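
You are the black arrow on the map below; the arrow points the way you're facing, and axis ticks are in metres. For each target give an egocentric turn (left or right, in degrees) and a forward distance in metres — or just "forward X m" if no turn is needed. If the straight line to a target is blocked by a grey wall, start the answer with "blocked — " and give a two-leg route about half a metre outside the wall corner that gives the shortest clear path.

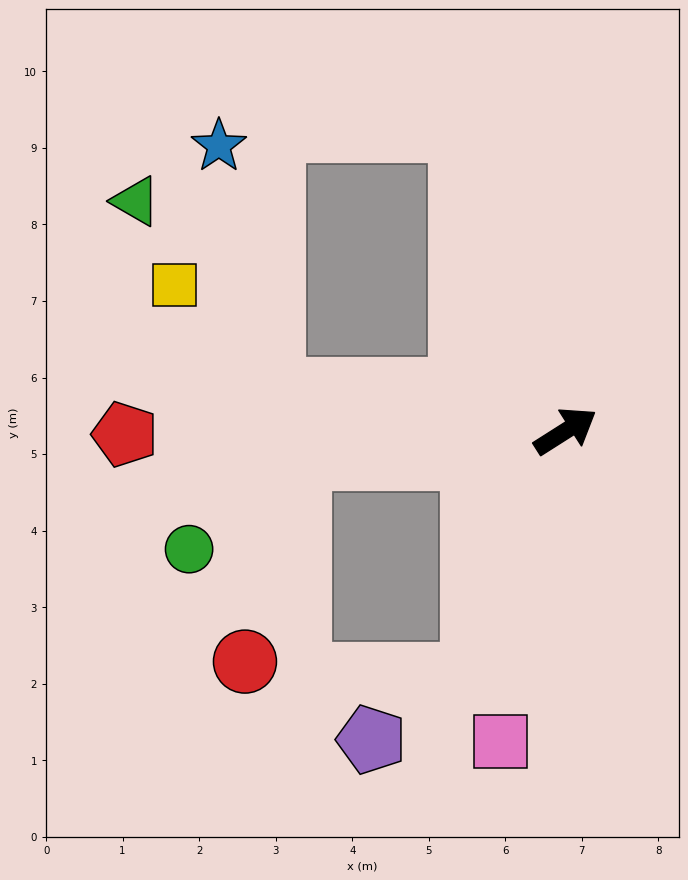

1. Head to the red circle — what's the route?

blocked — turn left 153°, forward 3.5 m, then turn left 70°, forward 2.8 m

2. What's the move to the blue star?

blocked — turn left 140°, forward 3.9 m, then turn right 70°, forward 3.3 m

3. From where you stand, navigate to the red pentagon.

turn left 148°, forward 5.8 m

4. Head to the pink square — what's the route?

turn right 134°, forward 4.1 m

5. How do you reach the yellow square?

blocked — turn left 140°, forward 3.9 m, then turn right 40°, forward 1.9 m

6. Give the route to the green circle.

blocked — turn left 153°, forward 3.5 m, then turn left 35°, forward 1.9 m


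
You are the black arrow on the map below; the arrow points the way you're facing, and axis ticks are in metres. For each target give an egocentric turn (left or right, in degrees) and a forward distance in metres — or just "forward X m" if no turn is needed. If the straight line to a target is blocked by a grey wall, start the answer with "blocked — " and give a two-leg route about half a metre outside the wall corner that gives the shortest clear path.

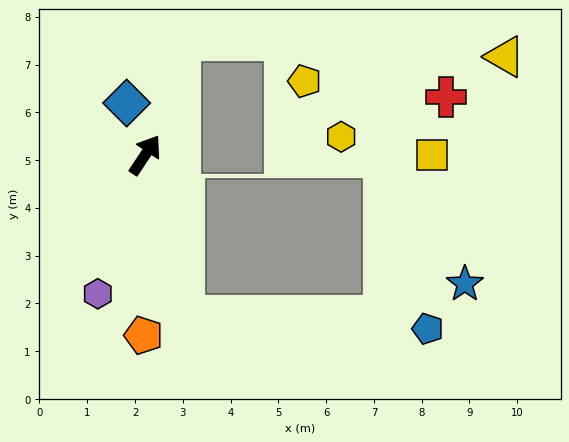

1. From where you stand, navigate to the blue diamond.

turn left 53°, forward 1.2 m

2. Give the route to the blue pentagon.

blocked — turn right 132°, forward 3.5 m, then turn left 72°, forward 5.1 m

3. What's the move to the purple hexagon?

turn right 165°, forward 3.1 m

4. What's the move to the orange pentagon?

turn right 147°, forward 3.8 m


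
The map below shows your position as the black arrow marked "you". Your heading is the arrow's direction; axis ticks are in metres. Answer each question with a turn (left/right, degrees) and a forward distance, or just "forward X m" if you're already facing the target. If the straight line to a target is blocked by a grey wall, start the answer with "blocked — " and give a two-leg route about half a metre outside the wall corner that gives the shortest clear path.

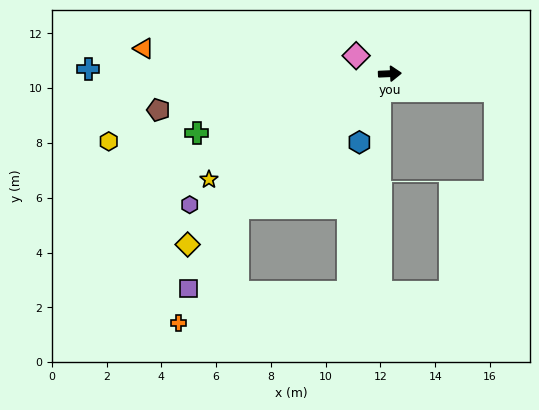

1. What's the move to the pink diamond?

turn left 149°, forward 1.4 m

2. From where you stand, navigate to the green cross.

turn right 165°, forward 7.4 m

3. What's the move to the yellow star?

turn right 152°, forward 7.7 m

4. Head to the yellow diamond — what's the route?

turn right 142°, forward 9.7 m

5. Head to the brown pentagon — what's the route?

turn right 174°, forward 8.6 m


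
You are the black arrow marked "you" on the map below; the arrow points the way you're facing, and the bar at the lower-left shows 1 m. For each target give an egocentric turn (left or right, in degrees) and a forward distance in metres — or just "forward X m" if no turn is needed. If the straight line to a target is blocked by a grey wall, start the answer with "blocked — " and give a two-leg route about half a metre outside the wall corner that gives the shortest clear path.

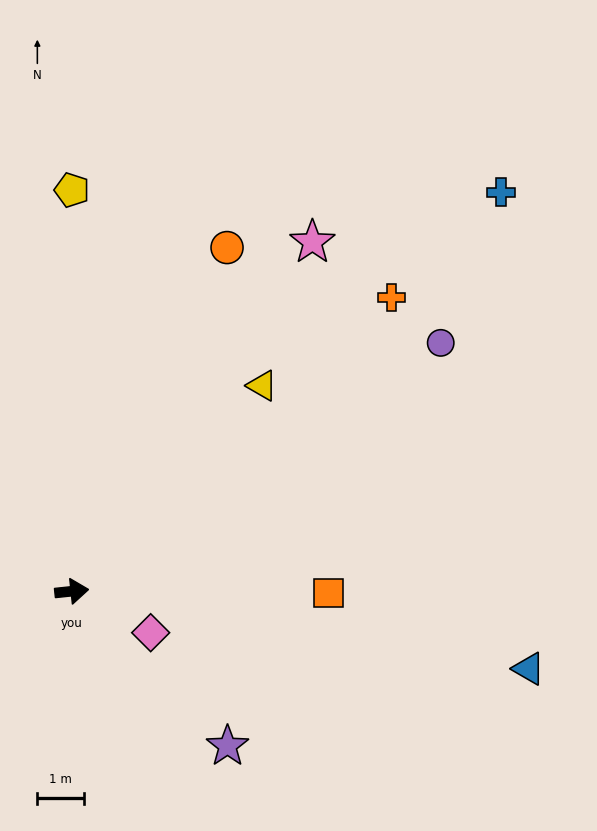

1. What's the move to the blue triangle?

turn right 16°, forward 10.0 m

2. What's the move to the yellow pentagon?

turn left 84°, forward 8.6 m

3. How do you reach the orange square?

turn right 6°, forward 5.5 m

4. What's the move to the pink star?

turn left 49°, forward 9.1 m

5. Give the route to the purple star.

turn right 51°, forward 4.7 m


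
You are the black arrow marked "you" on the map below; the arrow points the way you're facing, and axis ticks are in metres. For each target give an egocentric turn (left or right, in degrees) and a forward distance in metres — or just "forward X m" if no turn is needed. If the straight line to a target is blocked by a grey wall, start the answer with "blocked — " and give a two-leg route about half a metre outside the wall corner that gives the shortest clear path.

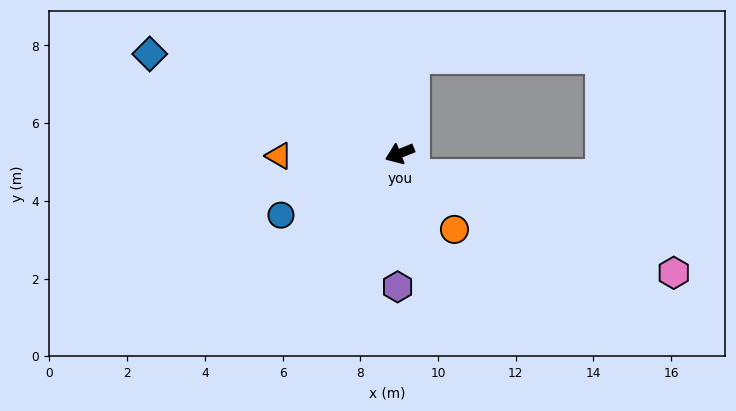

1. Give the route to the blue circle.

turn left 6°, forward 3.4 m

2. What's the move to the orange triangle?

turn right 21°, forward 3.1 m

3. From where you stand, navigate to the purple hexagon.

turn left 67°, forward 3.4 m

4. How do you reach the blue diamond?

turn right 44°, forward 6.9 m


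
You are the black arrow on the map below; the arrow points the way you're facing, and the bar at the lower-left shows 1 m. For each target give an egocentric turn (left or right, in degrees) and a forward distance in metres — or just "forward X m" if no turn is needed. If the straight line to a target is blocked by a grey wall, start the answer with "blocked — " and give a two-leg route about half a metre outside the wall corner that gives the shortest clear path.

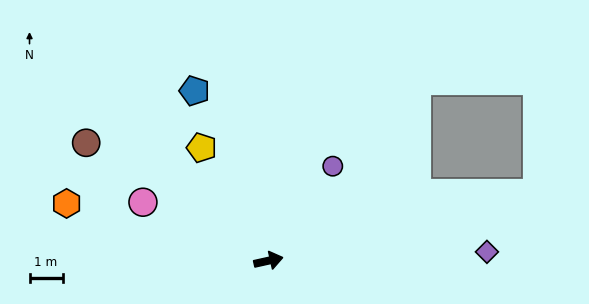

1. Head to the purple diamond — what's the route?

turn right 10°, forward 6.6 m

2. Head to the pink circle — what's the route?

turn left 142°, forward 4.2 m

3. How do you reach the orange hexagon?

turn left 152°, forward 6.3 m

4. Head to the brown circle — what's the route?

turn left 135°, forward 6.5 m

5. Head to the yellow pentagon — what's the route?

turn left 108°, forward 4.0 m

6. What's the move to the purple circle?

turn left 43°, forward 3.4 m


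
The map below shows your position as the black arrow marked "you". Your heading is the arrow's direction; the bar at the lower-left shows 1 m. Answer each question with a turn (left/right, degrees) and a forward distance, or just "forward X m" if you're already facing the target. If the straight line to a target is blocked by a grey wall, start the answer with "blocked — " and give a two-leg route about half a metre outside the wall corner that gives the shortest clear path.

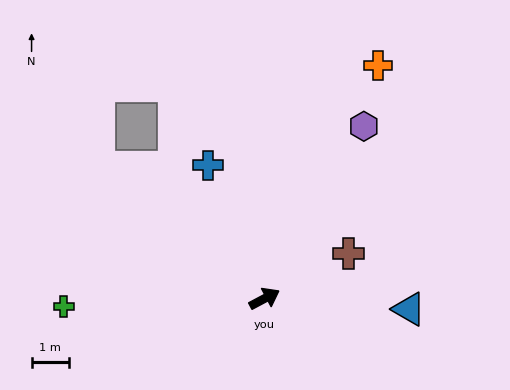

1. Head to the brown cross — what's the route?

forward 2.5 m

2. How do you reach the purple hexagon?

turn left 32°, forward 5.3 m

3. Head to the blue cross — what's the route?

turn left 85°, forward 3.9 m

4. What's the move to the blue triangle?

turn right 32°, forward 3.9 m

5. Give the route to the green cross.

turn left 154°, forward 5.4 m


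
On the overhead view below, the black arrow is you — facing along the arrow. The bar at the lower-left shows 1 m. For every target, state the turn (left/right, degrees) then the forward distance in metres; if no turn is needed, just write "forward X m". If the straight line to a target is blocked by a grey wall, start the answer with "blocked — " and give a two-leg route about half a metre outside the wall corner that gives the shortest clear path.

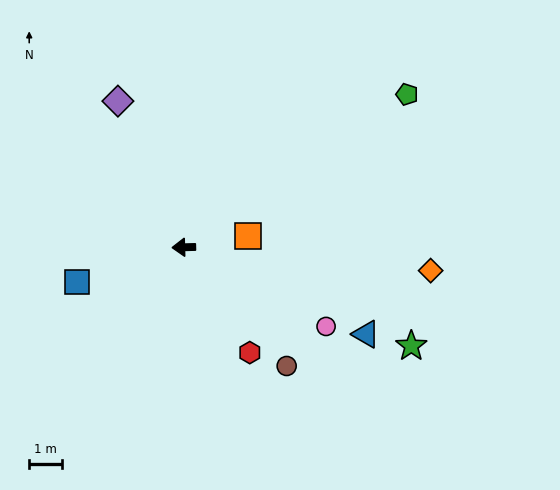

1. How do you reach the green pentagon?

turn right 147°, forward 8.2 m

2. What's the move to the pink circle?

turn left 149°, forward 5.0 m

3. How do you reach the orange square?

turn right 172°, forward 2.0 m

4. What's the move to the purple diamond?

turn right 67°, forward 4.9 m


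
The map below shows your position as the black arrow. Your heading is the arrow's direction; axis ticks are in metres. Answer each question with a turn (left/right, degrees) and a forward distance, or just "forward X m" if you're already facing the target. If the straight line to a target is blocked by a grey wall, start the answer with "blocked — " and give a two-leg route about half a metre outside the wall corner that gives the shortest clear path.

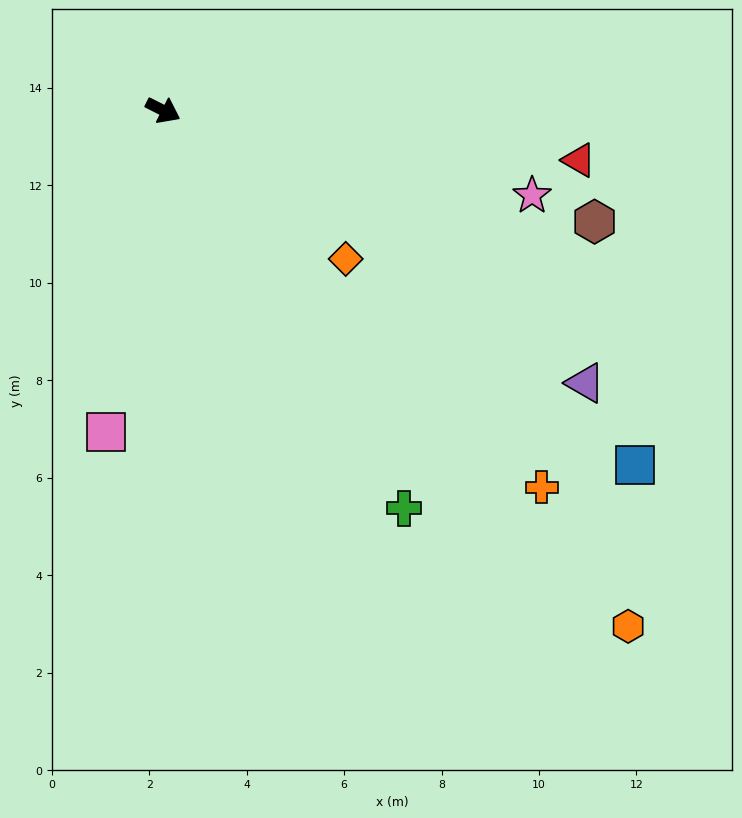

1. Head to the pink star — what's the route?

turn left 14°, forward 7.8 m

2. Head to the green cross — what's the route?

turn right 32°, forward 9.5 m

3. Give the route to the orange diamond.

turn right 12°, forward 4.8 m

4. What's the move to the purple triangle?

turn right 6°, forward 10.3 m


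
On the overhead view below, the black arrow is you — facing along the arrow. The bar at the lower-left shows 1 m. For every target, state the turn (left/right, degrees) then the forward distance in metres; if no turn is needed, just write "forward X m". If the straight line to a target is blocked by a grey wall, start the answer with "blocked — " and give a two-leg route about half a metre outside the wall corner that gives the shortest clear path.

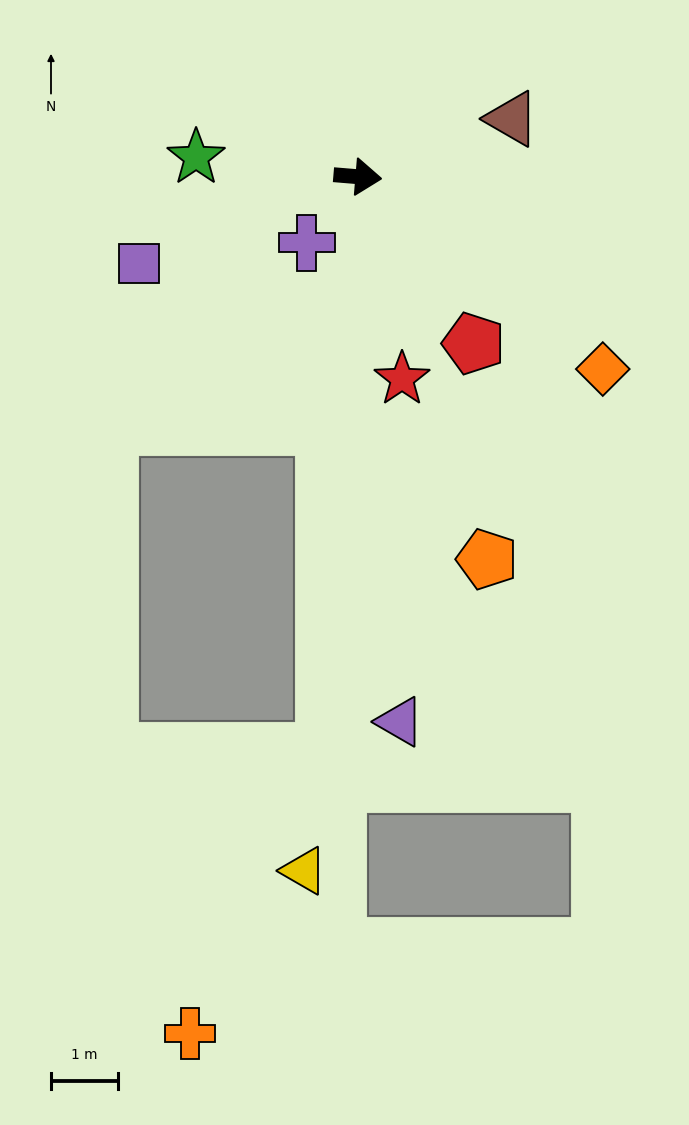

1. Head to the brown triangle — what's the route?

turn left 25°, forward 2.5 m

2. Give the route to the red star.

turn right 73°, forward 3.1 m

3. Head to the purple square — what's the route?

turn right 154°, forward 3.5 m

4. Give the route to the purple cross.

turn right 123°, forward 1.2 m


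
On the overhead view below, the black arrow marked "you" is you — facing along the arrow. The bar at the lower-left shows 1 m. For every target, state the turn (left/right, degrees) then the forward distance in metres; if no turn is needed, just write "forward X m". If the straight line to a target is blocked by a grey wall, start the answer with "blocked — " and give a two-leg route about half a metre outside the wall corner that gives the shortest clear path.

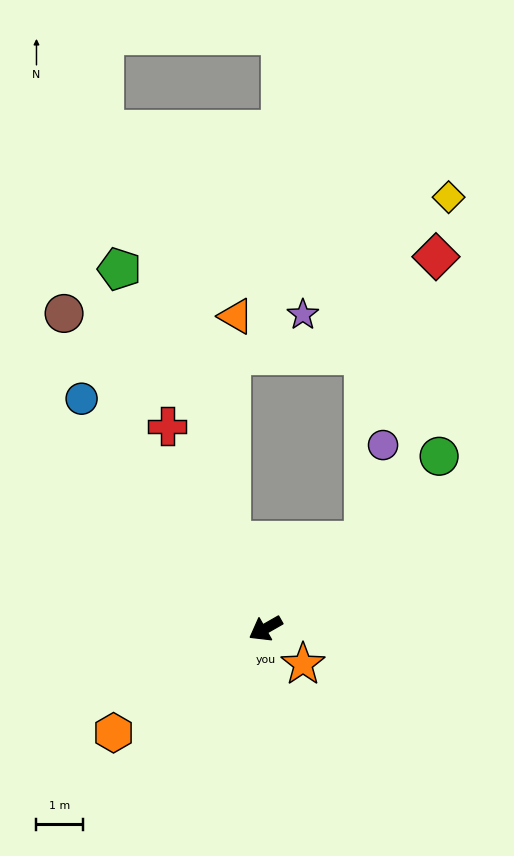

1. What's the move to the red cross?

turn right 94°, forward 4.9 m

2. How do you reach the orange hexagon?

turn left 5°, forward 4.0 m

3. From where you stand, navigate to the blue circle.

turn right 81°, forward 6.4 m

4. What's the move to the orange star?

turn left 107°, forward 1.1 m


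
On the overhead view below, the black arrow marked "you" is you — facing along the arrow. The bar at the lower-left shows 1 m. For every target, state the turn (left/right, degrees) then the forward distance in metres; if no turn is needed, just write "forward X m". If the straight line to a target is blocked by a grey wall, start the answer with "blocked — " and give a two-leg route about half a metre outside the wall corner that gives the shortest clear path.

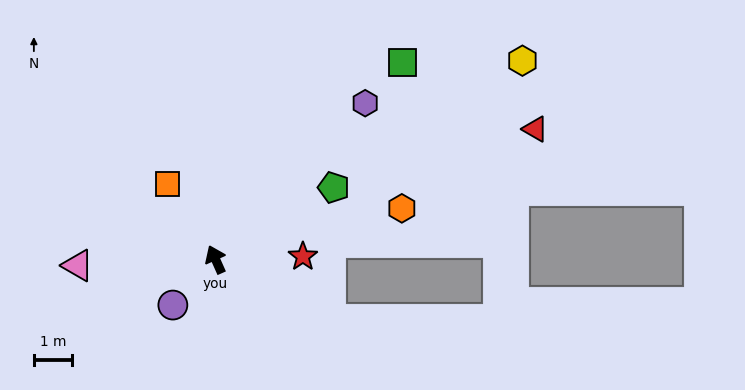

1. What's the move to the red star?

turn right 112°, forward 2.3 m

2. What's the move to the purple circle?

turn left 113°, forward 1.6 m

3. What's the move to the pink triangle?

turn left 69°, forward 3.6 m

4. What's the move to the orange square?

turn left 8°, forward 2.3 m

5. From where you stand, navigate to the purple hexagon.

turn right 68°, forward 5.7 m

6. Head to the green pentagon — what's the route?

turn right 83°, forward 3.6 m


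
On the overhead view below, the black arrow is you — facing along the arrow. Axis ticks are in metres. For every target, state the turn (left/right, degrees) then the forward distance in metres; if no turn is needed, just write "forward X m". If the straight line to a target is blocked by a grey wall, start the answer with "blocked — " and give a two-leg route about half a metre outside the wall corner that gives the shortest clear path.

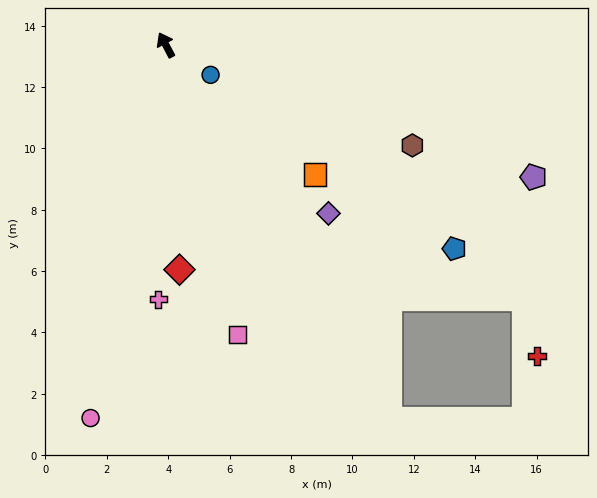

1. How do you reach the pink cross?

turn left 150°, forward 8.3 m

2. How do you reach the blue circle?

turn right 152°, forward 1.8 m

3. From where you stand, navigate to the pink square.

turn left 166°, forward 9.7 m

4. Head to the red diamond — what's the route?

turn left 156°, forward 7.3 m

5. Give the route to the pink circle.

turn left 141°, forward 12.4 m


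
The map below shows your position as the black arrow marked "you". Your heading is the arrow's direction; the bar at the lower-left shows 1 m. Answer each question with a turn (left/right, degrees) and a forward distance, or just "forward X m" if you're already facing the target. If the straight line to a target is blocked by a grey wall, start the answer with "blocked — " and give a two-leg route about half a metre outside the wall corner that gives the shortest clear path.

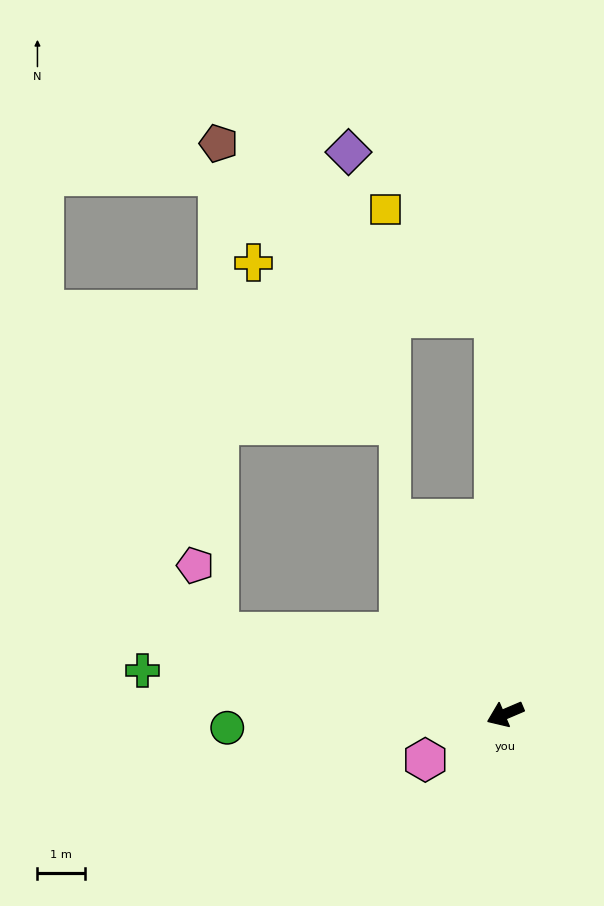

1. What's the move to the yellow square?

blocked — turn right 112°, forward 8.4 m, then turn left 44°, forward 3.2 m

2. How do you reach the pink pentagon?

blocked — turn right 39°, forward 6.3 m, then turn right 55°, forward 1.5 m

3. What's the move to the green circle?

turn right 20°, forward 5.9 m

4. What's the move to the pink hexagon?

turn left 7°, forward 2.0 m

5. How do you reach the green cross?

turn right 30°, forward 7.7 m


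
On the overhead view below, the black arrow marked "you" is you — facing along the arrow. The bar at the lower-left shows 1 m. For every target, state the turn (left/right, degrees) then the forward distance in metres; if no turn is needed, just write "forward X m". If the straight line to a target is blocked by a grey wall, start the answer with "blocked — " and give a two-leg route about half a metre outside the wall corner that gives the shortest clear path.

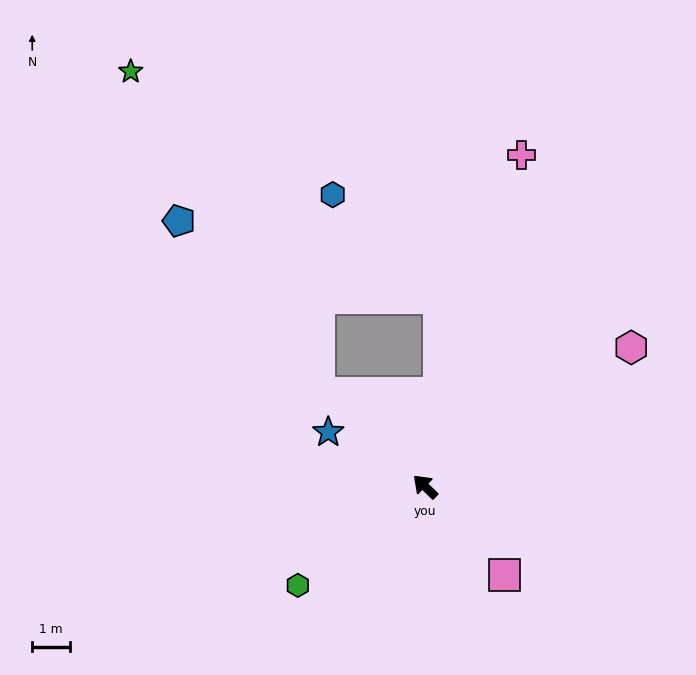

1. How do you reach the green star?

blocked — turn left 3°, forward 3.8 m, then turn right 19°, forward 10.0 m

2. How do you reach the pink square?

turn left 176°, forward 3.2 m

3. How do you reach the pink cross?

turn right 62°, forward 9.3 m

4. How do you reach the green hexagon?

turn left 82°, forward 4.3 m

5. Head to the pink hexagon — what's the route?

turn right 102°, forward 6.7 m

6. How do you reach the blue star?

turn left 15°, forward 3.0 m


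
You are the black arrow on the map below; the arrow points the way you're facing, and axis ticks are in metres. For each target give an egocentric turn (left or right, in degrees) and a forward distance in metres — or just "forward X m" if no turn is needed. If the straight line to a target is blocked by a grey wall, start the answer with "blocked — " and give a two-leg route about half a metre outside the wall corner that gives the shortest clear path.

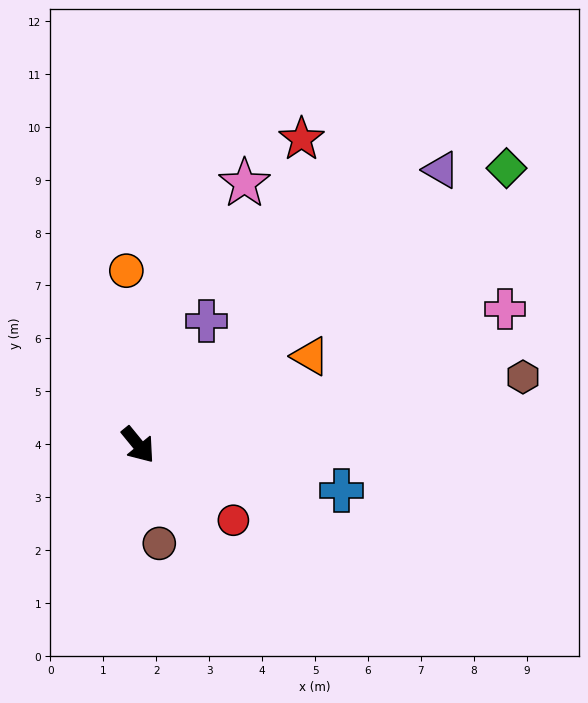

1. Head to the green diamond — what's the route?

turn left 88°, forward 8.7 m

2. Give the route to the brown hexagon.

turn left 61°, forward 7.4 m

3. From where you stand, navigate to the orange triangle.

turn left 78°, forward 3.7 m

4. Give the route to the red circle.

turn left 12°, forward 2.3 m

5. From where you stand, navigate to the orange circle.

turn left 145°, forward 3.3 m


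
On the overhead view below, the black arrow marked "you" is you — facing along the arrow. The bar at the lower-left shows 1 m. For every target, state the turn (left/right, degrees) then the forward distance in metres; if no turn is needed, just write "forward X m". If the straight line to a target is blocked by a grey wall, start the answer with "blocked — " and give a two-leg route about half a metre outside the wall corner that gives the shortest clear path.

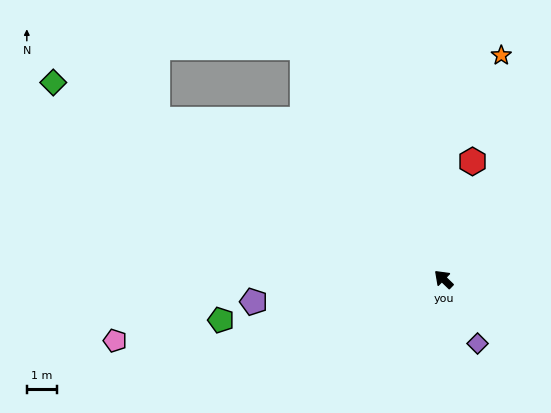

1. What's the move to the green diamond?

turn left 17°, forward 14.6 m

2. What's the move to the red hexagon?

turn right 60°, forward 4.1 m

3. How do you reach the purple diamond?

turn left 162°, forward 2.4 m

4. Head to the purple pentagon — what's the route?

turn left 51°, forward 6.4 m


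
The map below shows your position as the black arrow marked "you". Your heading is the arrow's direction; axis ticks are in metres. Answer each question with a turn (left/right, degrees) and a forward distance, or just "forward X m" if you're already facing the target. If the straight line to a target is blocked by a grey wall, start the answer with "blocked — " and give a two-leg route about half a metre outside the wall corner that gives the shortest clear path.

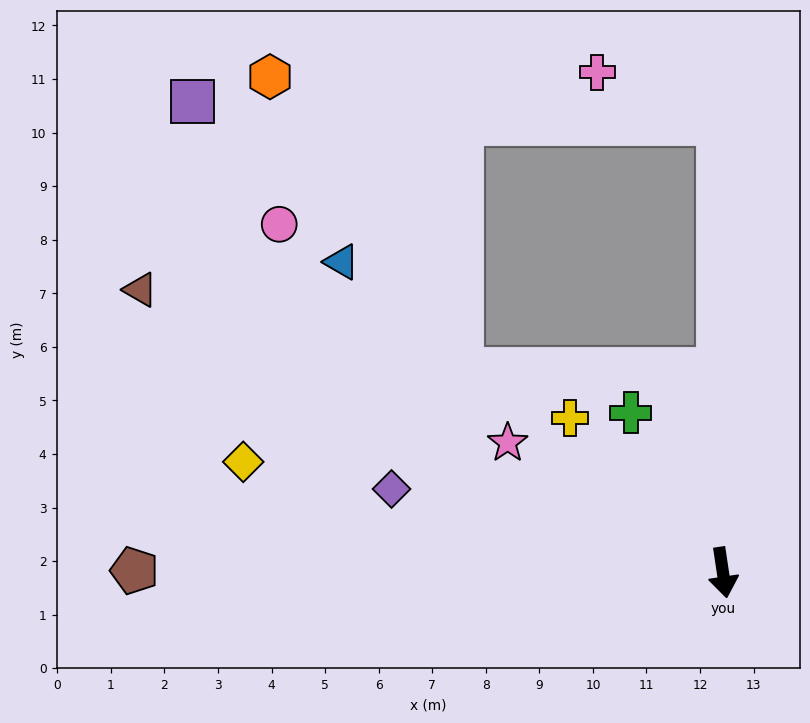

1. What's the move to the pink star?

turn right 130°, forward 4.7 m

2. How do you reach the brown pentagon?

turn right 99°, forward 11.0 m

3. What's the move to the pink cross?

blocked — turn left 172°, forward 8.4 m, then turn left 67°, forward 2.5 m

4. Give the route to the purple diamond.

turn right 113°, forward 6.4 m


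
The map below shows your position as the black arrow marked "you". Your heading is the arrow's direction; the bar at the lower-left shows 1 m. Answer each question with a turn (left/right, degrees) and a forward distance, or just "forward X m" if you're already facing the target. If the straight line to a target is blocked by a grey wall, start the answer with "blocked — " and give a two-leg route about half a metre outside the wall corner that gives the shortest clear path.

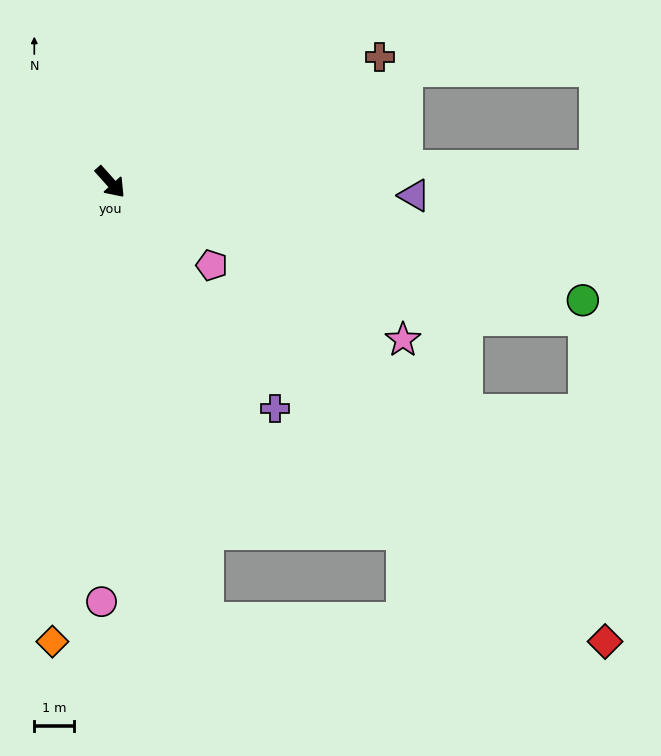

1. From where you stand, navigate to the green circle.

turn left 34°, forward 12.1 m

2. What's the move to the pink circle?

turn right 43°, forward 10.4 m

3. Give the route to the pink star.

turn left 20°, forward 8.3 m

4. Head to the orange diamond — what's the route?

turn right 49°, forward 11.5 m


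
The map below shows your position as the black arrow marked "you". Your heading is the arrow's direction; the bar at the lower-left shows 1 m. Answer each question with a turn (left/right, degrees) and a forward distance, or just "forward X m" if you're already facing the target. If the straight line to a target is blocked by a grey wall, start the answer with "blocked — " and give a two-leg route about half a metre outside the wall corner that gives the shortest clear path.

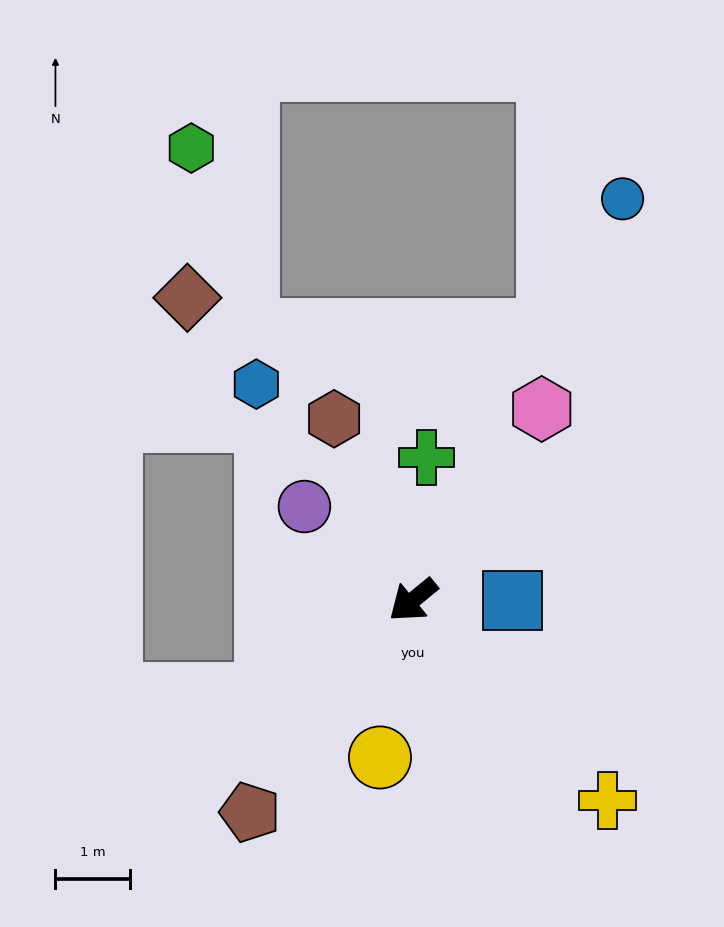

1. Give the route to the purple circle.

turn right 80°, forward 1.9 m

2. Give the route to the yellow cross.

turn left 95°, forward 3.7 m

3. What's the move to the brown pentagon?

turn left 13°, forward 3.6 m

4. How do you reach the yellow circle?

turn left 39°, forward 2.1 m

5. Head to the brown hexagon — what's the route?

turn right 106°, forward 2.6 m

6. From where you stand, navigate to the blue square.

turn left 141°, forward 1.3 m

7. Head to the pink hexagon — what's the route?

turn right 163°, forward 3.1 m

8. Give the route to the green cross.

turn right 135°, forward 1.9 m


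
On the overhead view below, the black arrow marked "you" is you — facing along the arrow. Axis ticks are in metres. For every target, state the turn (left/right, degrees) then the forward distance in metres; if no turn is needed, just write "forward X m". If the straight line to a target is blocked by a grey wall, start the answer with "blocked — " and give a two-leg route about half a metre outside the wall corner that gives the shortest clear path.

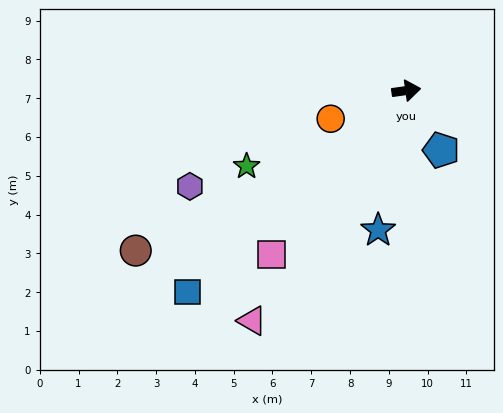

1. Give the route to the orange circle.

turn right 167°, forward 2.1 m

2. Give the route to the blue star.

turn right 109°, forward 3.7 m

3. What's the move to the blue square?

turn right 145°, forward 7.7 m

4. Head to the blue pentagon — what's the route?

turn right 68°, forward 1.8 m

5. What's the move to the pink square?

turn right 137°, forward 5.5 m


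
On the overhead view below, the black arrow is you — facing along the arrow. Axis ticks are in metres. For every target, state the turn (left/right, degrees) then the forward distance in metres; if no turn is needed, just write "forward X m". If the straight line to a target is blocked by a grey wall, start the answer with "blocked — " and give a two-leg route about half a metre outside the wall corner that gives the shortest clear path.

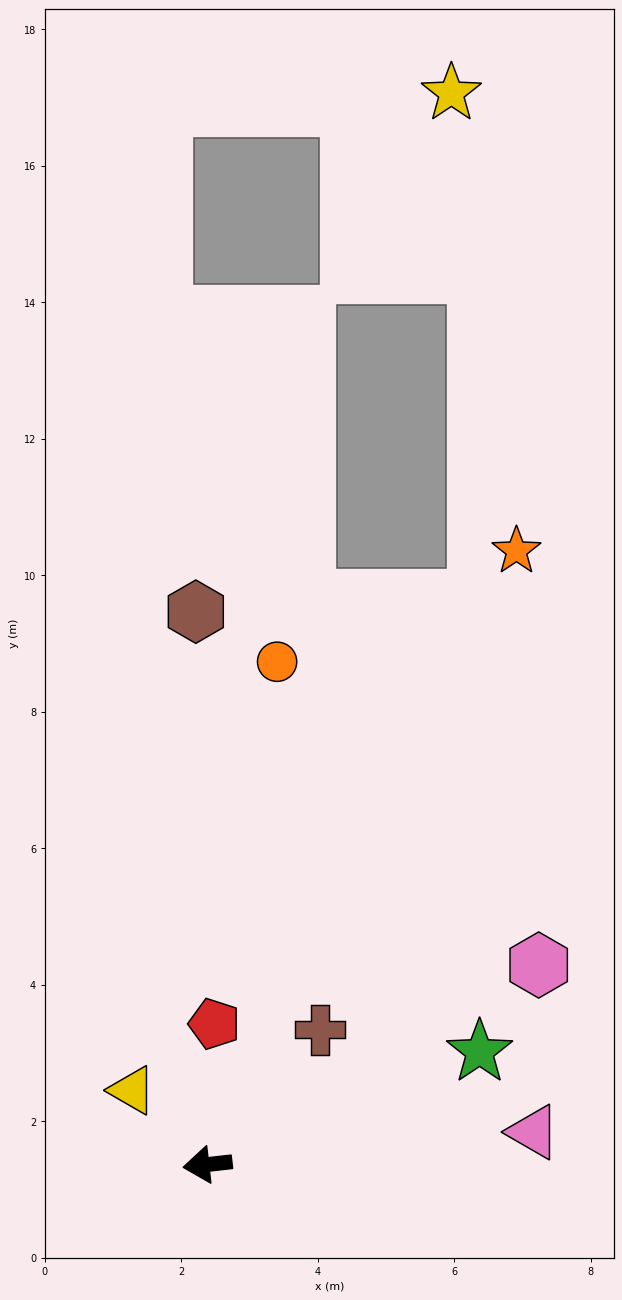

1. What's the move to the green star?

turn right 164°, forward 4.3 m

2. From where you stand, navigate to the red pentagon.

turn right 99°, forward 2.1 m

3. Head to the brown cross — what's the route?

turn right 136°, forward 2.6 m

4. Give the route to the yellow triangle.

turn right 51°, forward 1.6 m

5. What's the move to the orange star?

turn right 123°, forward 10.1 m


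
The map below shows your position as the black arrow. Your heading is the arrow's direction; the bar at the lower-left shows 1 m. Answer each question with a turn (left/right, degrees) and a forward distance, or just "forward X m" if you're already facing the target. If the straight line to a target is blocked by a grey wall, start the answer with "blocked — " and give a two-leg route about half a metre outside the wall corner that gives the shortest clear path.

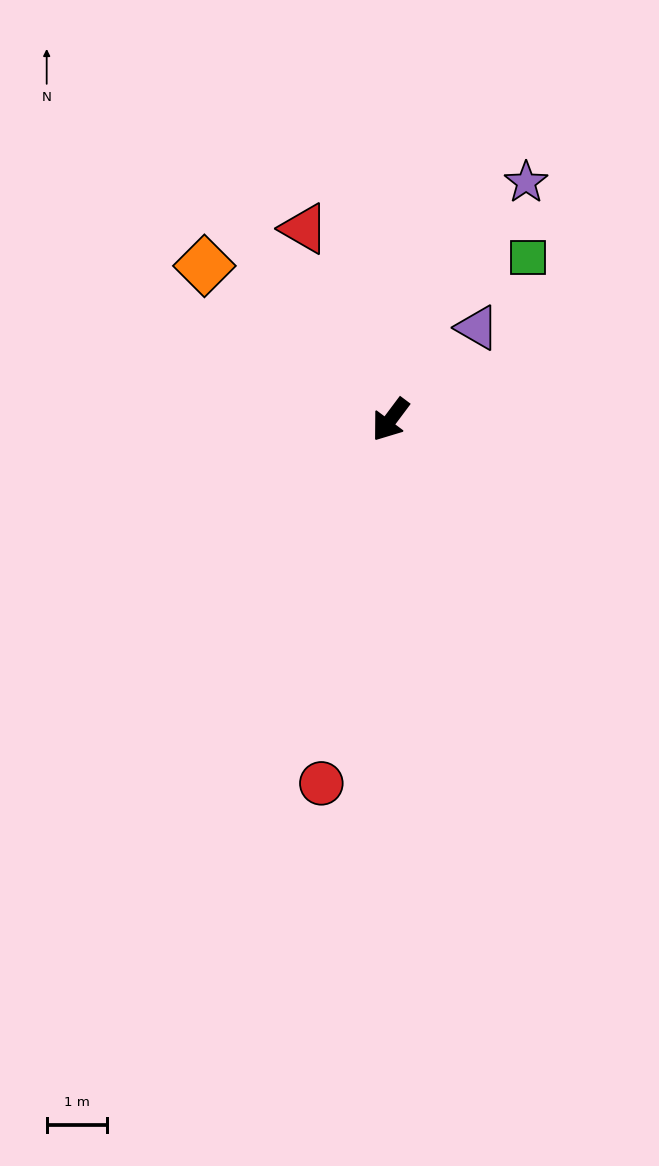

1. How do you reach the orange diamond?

turn right 93°, forward 4.0 m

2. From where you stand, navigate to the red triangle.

turn right 119°, forward 3.5 m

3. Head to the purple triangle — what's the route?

turn left 174°, forward 2.1 m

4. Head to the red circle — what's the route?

turn left 26°, forward 6.2 m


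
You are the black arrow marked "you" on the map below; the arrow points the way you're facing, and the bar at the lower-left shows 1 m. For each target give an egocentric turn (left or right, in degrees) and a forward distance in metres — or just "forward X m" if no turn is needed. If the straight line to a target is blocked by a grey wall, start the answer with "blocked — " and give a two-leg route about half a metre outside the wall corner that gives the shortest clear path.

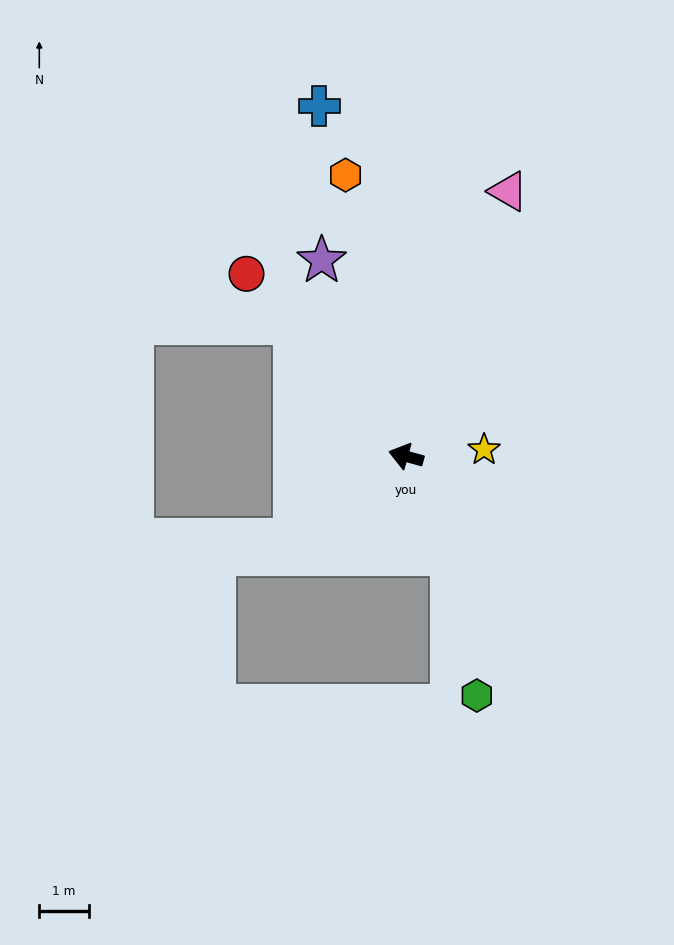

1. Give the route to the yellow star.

turn right 160°, forward 1.6 m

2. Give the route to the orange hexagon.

turn right 63°, forward 5.8 m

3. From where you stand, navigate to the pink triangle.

turn right 96°, forward 5.8 m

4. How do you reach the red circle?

turn right 34°, forward 4.9 m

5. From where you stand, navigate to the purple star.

turn right 51°, forward 4.3 m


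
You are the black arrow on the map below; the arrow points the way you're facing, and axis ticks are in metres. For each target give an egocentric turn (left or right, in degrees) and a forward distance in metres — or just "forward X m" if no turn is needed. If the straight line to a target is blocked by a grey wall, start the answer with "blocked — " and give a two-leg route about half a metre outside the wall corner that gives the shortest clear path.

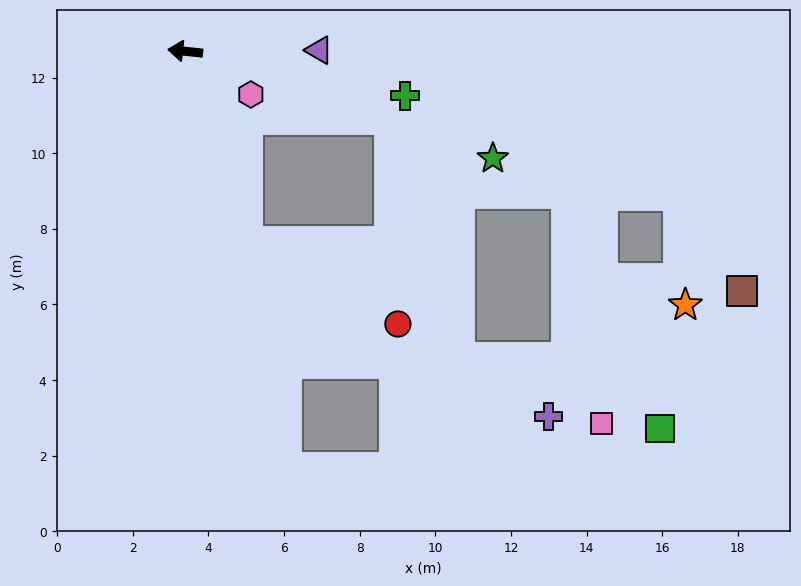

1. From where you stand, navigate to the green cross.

turn left 175°, forward 5.9 m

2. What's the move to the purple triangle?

turn right 173°, forward 3.5 m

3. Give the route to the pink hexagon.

turn left 153°, forward 2.1 m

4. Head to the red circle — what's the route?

blocked — turn left 114°, forward 5.3 m, then turn left 44°, forward 4.5 m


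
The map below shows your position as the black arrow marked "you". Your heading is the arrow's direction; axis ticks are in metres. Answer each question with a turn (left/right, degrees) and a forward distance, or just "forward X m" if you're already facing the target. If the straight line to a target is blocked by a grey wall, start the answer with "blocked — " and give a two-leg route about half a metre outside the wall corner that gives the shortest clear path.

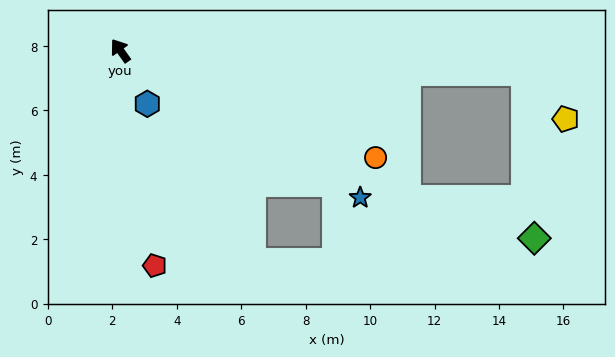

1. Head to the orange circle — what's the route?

turn right 148°, forward 8.6 m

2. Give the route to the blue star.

turn right 157°, forward 8.7 m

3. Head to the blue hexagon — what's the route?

turn left 172°, forward 1.9 m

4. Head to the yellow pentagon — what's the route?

blocked — turn right 128°, forward 12.6 m, then turn right 46°, forward 1.9 m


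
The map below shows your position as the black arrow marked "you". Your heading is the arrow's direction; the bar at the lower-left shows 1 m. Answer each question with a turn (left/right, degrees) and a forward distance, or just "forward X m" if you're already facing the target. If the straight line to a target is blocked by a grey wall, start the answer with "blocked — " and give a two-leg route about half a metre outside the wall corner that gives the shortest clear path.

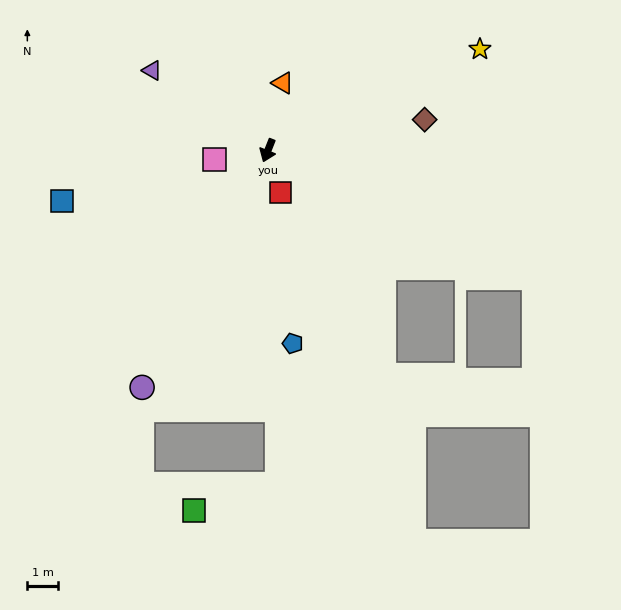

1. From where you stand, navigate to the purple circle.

turn right 6°, forward 8.8 m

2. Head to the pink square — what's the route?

turn right 59°, forward 1.8 m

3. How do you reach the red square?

turn left 38°, forward 1.4 m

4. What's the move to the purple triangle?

turn right 103°, forward 4.6 m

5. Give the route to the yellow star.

turn left 137°, forward 7.8 m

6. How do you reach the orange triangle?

turn right 171°, forward 2.3 m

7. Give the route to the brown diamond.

turn left 123°, forward 5.3 m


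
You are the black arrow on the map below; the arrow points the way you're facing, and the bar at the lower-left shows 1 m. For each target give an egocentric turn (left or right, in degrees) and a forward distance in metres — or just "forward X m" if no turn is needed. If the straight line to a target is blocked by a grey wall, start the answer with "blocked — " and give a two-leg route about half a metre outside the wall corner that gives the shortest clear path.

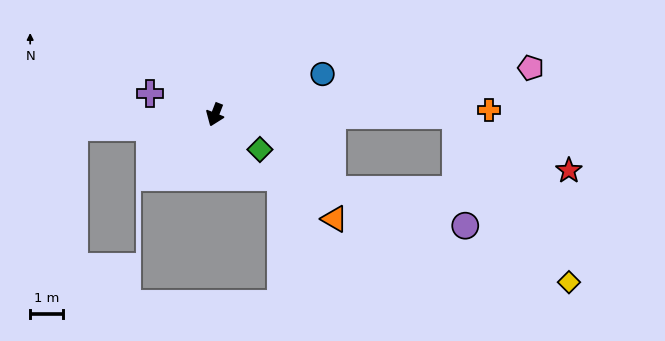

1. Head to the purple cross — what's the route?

turn right 87°, forward 2.1 m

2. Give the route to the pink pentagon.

turn left 120°, forward 9.7 m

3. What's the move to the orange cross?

turn left 112°, forward 8.3 m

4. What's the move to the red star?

blocked — turn left 111°, forward 7.3 m, then turn right 26°, forward 3.8 m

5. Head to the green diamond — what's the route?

turn left 74°, forward 1.7 m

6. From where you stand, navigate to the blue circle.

turn left 132°, forward 3.5 m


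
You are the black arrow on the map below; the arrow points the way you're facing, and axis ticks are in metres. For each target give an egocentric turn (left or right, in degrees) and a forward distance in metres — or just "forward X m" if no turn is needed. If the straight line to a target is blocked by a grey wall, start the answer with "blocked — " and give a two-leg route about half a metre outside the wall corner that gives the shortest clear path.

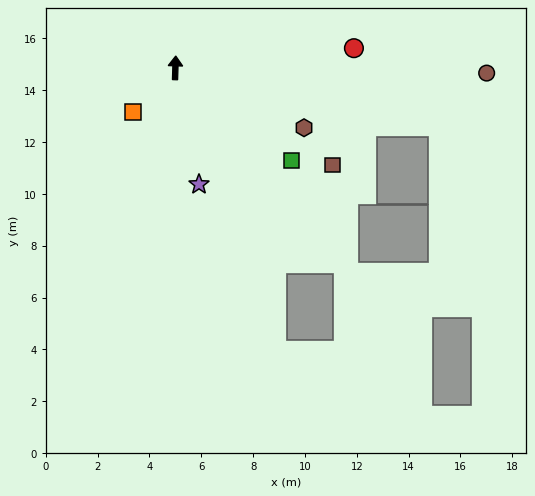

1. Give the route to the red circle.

turn right 82°, forward 6.9 m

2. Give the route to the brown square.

turn right 120°, forward 7.1 m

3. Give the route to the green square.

turn right 127°, forward 5.7 m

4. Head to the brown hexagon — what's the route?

turn right 113°, forward 5.5 m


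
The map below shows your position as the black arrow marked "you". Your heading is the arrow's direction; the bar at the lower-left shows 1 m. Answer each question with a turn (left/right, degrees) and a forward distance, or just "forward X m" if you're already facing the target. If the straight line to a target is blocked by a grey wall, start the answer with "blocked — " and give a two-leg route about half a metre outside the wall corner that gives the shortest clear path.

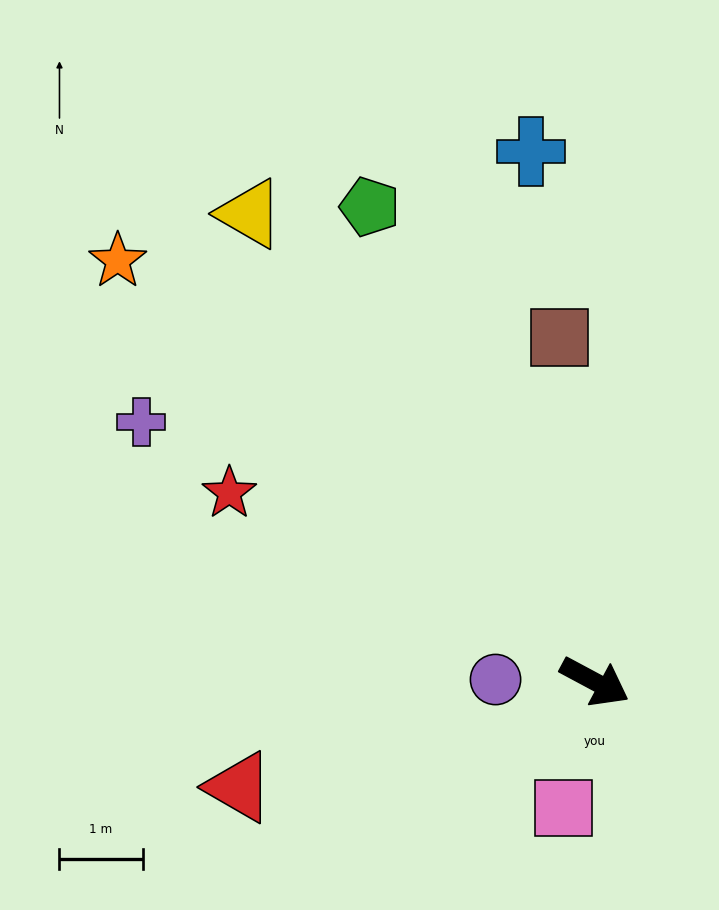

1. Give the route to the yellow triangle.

turn left 155°, forward 7.0 m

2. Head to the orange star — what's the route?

turn left 167°, forward 7.6 m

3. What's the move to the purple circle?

turn right 153°, forward 1.2 m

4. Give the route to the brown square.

turn left 124°, forward 4.2 m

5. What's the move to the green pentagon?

turn left 144°, forward 6.3 m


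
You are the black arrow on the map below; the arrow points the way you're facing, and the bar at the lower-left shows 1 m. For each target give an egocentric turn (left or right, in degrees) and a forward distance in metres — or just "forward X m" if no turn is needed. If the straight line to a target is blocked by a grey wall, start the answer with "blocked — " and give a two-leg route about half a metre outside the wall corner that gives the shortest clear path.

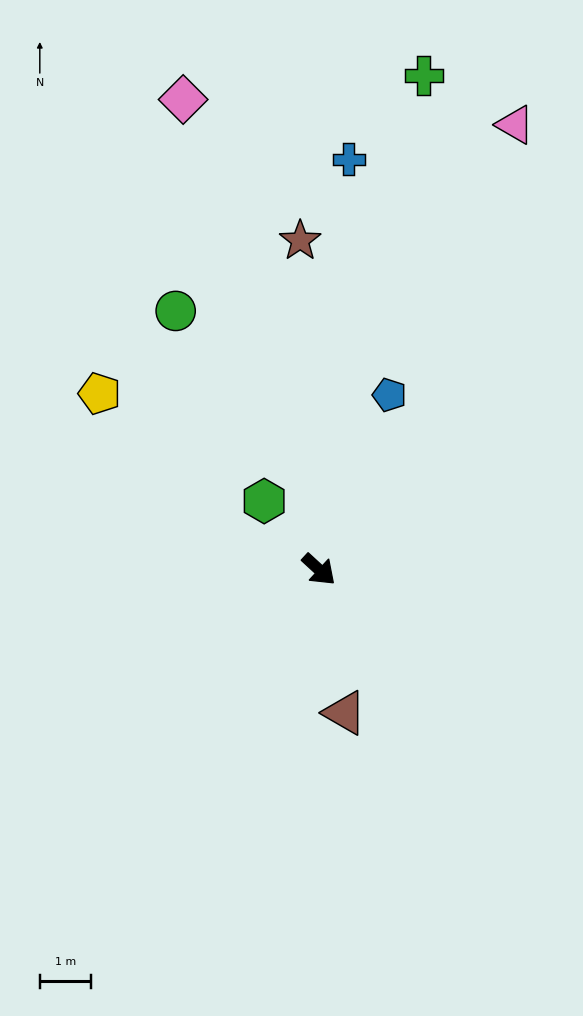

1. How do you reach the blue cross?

turn left 128°, forward 8.0 m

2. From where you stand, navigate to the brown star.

turn left 136°, forward 6.4 m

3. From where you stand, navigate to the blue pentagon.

turn left 111°, forward 3.6 m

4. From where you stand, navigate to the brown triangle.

turn right 37°, forward 2.8 m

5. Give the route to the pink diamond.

turn left 149°, forward 9.5 m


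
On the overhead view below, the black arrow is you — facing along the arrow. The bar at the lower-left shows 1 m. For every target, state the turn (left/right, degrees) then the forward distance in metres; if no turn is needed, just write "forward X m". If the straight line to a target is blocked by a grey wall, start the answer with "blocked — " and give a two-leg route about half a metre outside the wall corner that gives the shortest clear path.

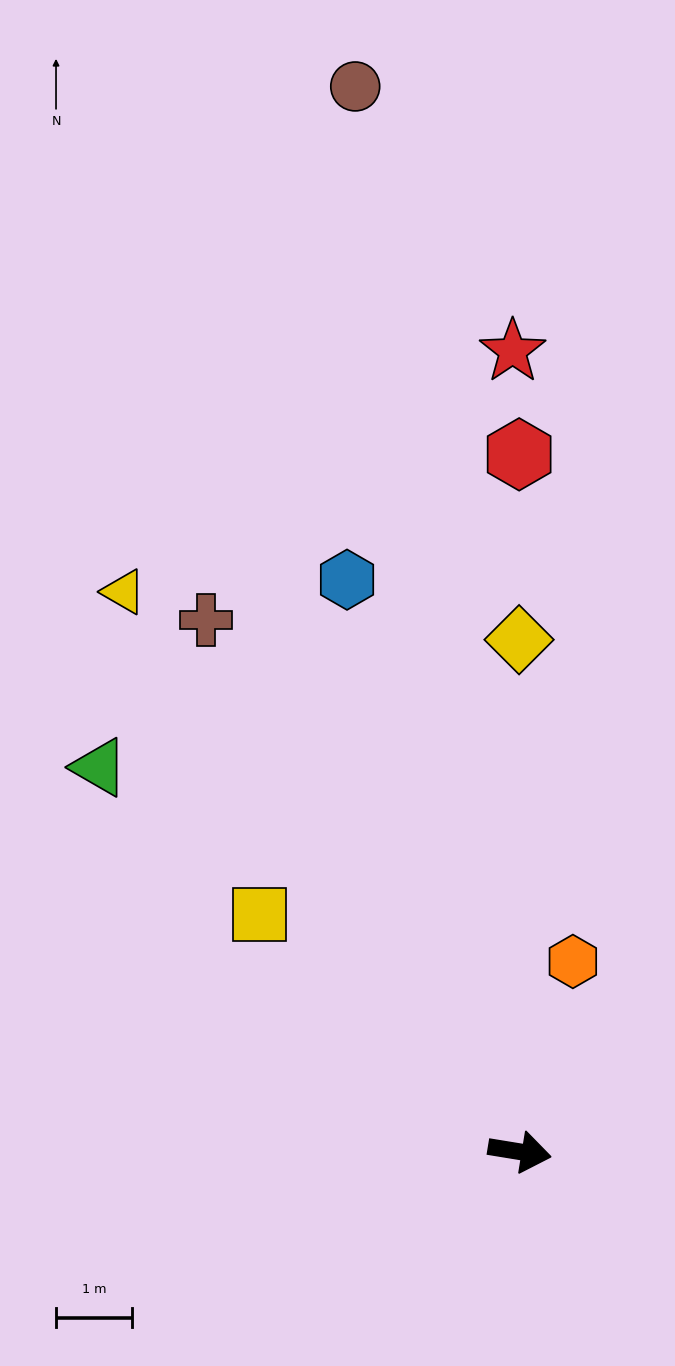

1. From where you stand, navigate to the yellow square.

turn left 147°, forward 4.6 m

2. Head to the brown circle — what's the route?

turn left 108°, forward 14.1 m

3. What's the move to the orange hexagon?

turn left 84°, forward 2.6 m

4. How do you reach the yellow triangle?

turn left 135°, forward 9.0 m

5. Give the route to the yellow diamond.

turn left 99°, forward 6.7 m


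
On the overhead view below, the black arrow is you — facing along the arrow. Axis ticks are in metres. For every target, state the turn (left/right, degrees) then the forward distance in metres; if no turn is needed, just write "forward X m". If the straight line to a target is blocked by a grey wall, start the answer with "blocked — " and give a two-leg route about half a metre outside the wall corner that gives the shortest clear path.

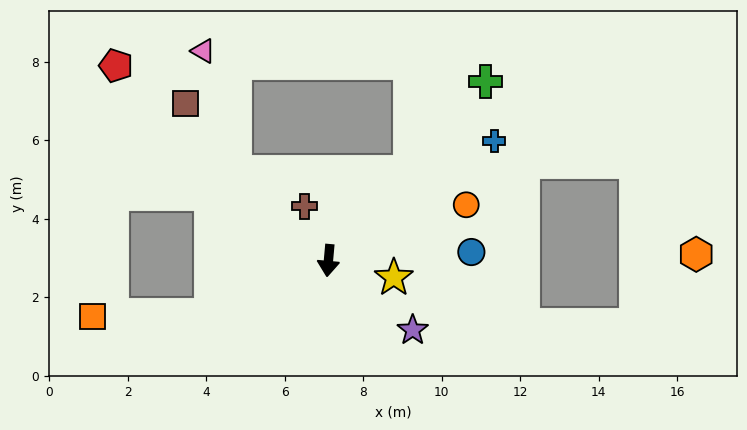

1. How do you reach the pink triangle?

blocked — turn right 128°, forward 3.3 m, then turn right 32°, forward 3.2 m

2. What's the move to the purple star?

turn left 56°, forward 2.8 m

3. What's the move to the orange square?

blocked — turn right 60°, forward 3.3 m, then turn right 24°, forward 3.0 m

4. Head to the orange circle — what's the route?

turn left 117°, forward 3.8 m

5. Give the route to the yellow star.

turn left 81°, forward 1.7 m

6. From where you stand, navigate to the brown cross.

turn right 151°, forward 1.5 m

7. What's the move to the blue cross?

turn left 131°, forward 5.2 m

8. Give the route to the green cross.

turn left 144°, forward 6.1 m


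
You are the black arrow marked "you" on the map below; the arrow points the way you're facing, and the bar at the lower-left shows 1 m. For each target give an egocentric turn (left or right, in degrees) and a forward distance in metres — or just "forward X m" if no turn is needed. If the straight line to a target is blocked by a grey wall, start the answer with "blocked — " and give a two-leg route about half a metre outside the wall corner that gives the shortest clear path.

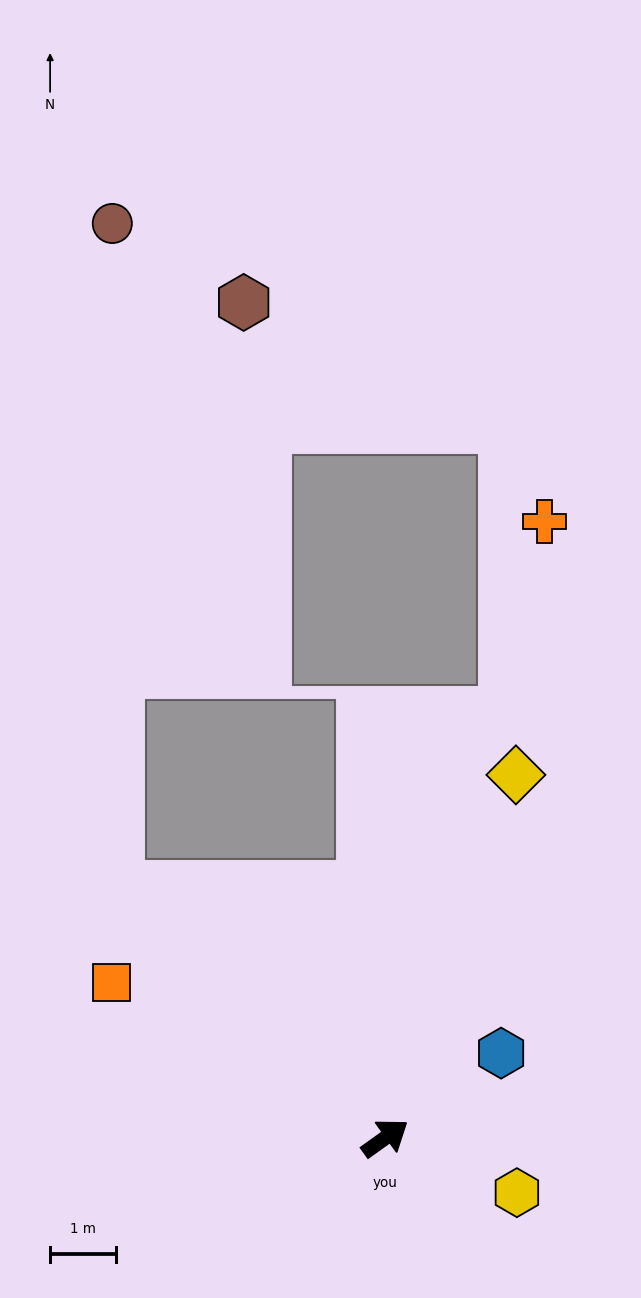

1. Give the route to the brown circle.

blocked — turn left 101°, forward 5.6 m, then turn right 46°, forward 10.2 m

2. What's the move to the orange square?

turn left 115°, forward 4.8 m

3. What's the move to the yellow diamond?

turn left 35°, forward 5.9 m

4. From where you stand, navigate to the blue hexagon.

forward 2.2 m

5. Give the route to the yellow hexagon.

turn right 58°, forward 2.2 m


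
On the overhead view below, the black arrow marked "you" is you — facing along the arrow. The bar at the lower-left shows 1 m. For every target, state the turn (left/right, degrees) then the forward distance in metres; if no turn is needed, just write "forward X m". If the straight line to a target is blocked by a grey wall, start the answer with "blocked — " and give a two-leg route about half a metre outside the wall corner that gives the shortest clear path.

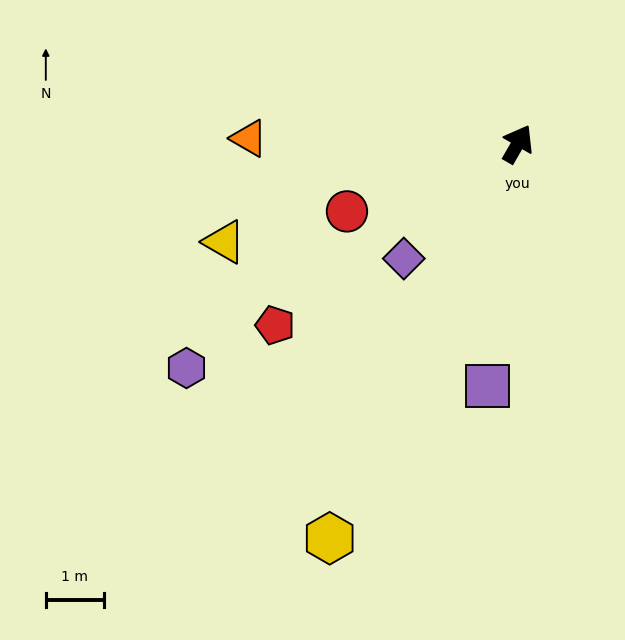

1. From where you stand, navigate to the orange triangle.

turn left 119°, forward 4.7 m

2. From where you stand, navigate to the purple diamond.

turn left 165°, forward 2.8 m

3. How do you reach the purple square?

turn right 157°, forward 4.2 m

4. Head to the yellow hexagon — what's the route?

turn right 176°, forward 7.6 m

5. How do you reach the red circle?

turn left 142°, forward 3.2 m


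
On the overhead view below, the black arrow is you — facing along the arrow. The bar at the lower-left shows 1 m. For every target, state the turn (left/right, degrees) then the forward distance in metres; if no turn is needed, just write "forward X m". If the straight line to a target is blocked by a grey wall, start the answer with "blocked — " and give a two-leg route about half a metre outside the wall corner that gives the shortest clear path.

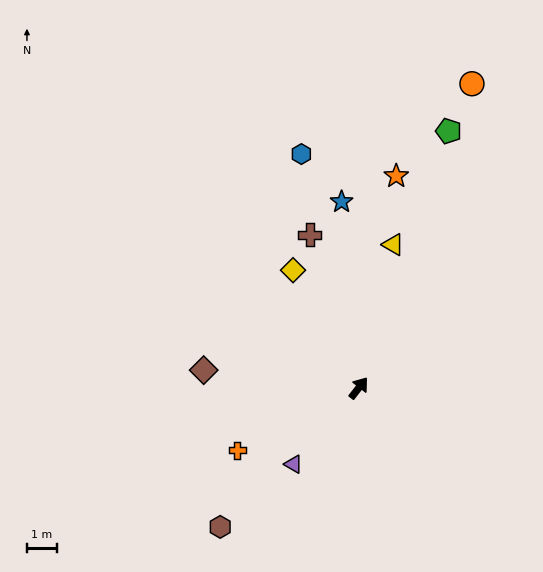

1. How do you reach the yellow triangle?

turn left 24°, forward 4.9 m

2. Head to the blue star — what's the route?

turn left 43°, forward 6.2 m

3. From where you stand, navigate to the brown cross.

turn left 55°, forward 5.3 m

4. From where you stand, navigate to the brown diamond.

turn left 121°, forward 5.2 m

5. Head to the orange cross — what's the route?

turn left 155°, forward 4.5 m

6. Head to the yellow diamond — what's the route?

turn left 67°, forward 4.5 m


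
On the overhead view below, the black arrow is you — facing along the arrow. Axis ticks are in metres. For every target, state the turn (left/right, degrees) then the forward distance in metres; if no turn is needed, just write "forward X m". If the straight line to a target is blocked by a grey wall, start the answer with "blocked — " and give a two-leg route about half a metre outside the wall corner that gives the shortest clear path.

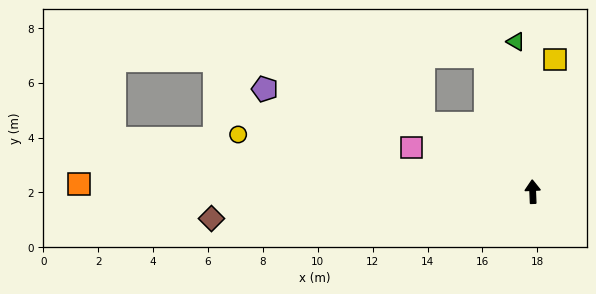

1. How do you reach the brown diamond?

turn left 92°, forward 11.7 m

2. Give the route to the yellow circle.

turn left 77°, forward 10.9 m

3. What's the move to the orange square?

turn left 87°, forward 16.5 m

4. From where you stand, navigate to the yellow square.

turn right 12°, forward 4.9 m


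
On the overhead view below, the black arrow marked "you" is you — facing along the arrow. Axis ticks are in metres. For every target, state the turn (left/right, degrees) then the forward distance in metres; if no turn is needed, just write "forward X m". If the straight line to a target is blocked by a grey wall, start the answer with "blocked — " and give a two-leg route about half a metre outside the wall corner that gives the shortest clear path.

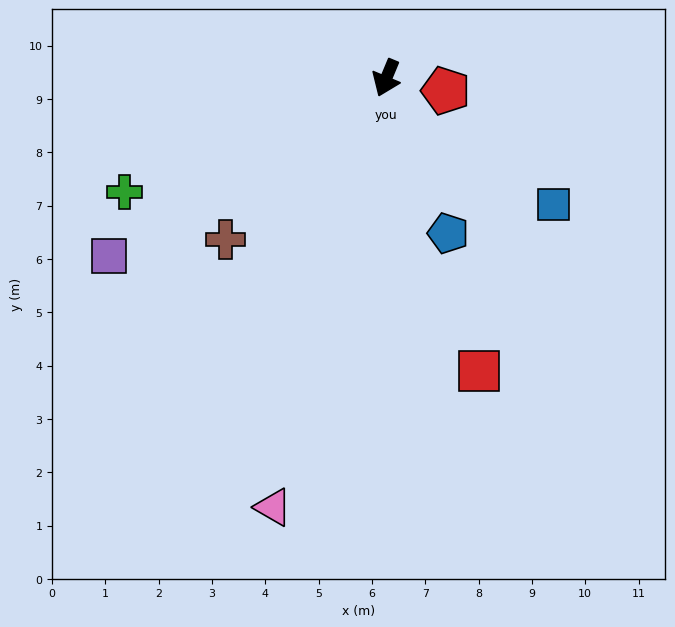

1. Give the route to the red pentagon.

turn left 101°, forward 1.1 m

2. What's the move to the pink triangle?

turn left 8°, forward 8.3 m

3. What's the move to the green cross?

turn right 44°, forward 5.4 m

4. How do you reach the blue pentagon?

turn left 44°, forward 3.1 m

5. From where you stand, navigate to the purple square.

turn right 35°, forward 6.2 m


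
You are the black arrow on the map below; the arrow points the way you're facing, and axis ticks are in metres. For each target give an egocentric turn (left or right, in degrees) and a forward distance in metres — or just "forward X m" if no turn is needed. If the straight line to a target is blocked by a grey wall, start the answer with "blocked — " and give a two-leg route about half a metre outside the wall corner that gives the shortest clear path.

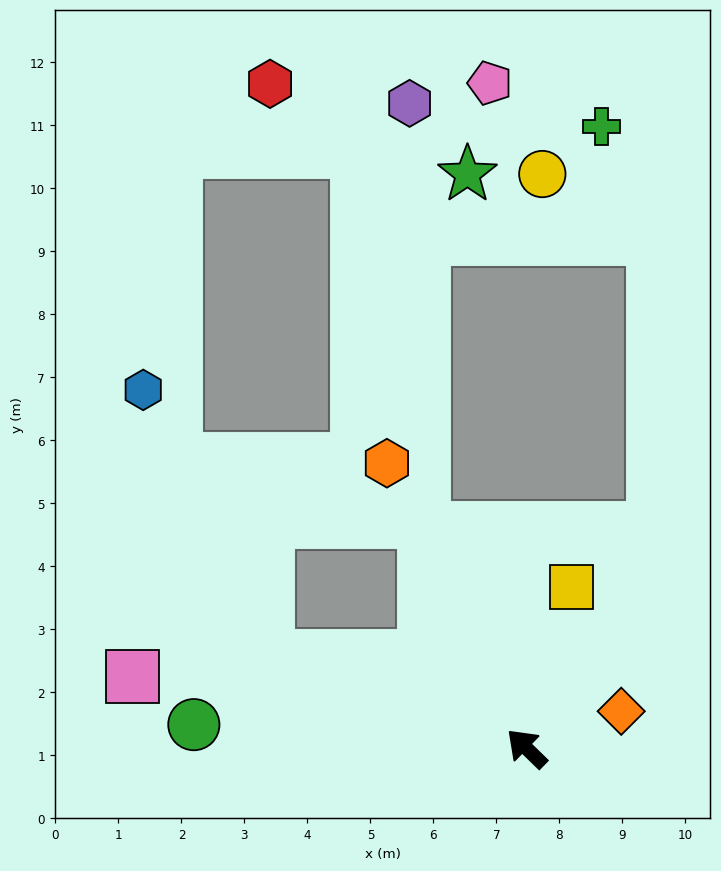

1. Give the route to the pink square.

turn left 34°, forward 6.4 m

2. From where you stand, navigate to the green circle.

turn left 40°, forward 5.3 m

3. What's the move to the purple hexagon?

blocked — turn right 21°, forward 3.9 m, then turn right 23°, forward 6.8 m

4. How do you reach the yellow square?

turn right 61°, forward 2.7 m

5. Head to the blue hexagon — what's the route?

blocked — turn left 25°, forward 4.4 m, then turn right 46°, forward 4.7 m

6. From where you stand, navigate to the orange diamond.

turn right 114°, forward 1.6 m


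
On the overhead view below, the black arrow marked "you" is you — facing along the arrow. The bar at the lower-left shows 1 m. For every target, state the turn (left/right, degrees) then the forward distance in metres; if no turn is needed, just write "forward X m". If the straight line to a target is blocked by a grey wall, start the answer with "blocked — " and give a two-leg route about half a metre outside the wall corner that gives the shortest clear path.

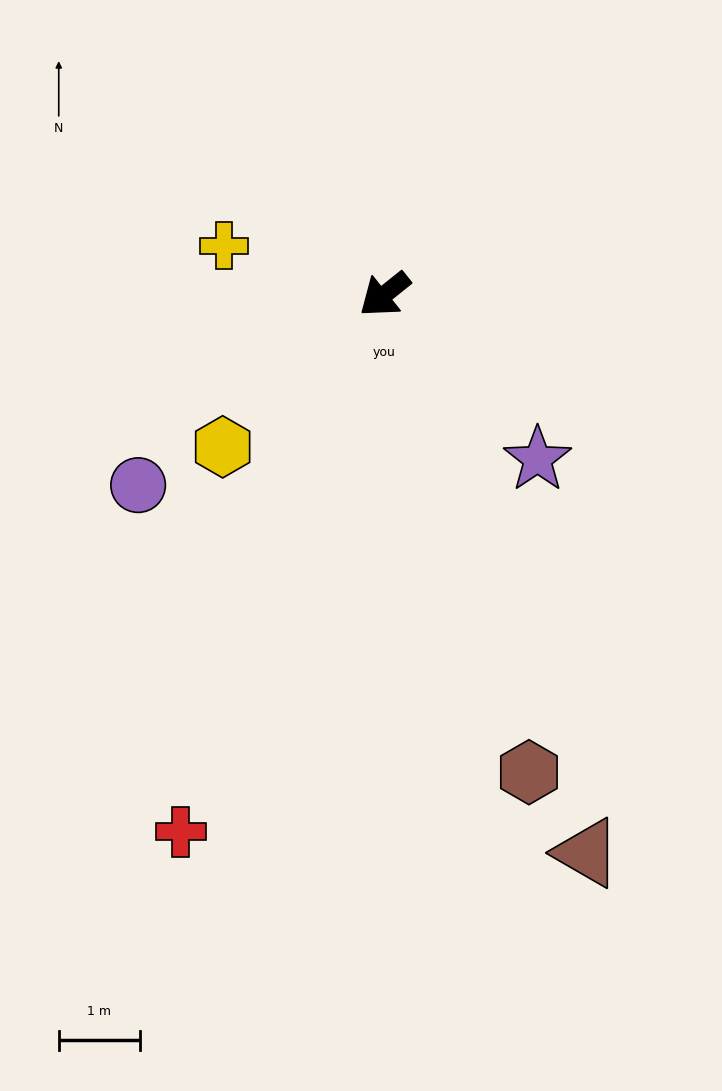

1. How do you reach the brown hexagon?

turn left 68°, forward 6.1 m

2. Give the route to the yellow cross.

turn right 56°, forward 2.1 m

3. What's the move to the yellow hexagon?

turn left 5°, forward 2.7 m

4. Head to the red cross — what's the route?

turn left 31°, forward 7.1 m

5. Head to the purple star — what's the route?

turn left 94°, forward 2.8 m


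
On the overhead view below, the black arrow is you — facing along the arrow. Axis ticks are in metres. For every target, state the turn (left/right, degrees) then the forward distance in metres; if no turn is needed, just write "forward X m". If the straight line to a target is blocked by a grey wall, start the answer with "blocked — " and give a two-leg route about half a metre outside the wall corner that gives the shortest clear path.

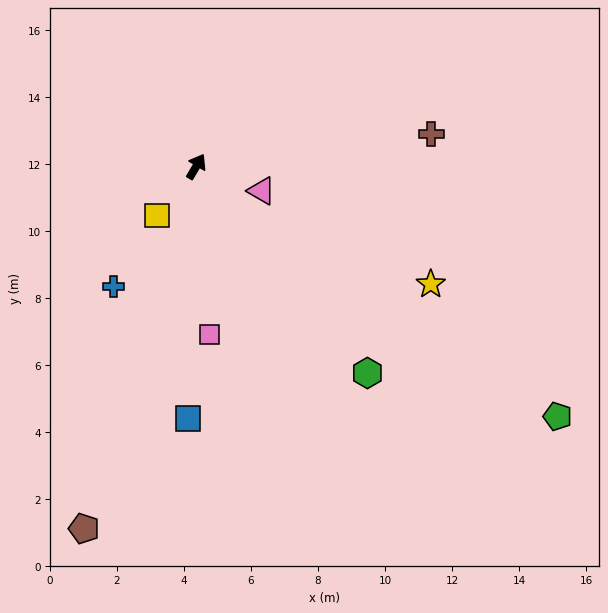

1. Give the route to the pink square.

turn right 145°, forward 5.0 m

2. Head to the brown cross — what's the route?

turn right 52°, forward 7.1 m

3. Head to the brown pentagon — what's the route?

turn right 167°, forward 11.3 m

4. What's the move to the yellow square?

turn left 172°, forward 1.9 m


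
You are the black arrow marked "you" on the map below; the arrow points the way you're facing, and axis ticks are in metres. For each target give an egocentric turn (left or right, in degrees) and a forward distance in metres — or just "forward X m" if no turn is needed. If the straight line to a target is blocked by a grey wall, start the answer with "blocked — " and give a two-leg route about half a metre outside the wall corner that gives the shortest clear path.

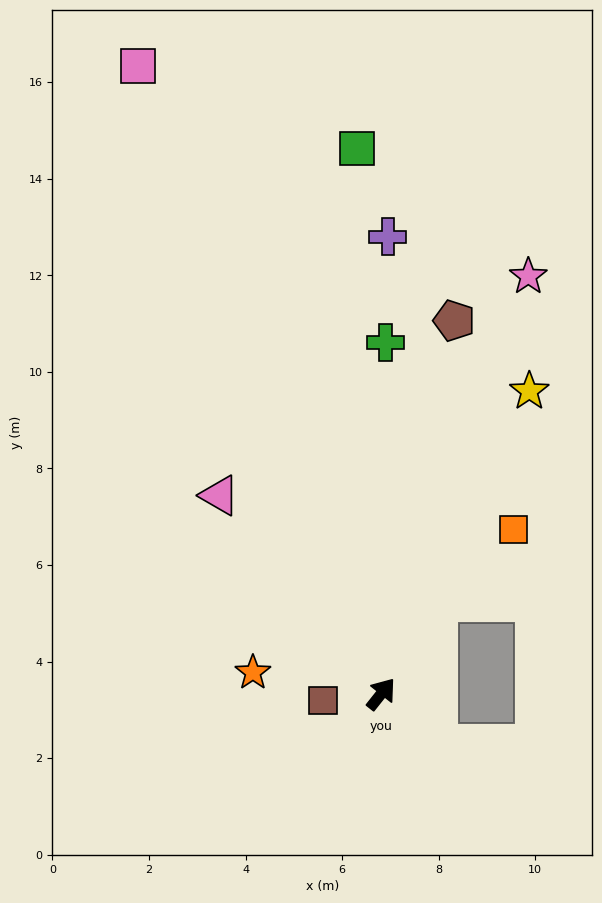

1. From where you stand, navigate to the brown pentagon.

turn left 27°, forward 7.9 m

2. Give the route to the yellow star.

turn left 12°, forward 7.0 m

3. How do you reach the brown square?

turn left 135°, forward 1.2 m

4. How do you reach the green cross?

turn left 38°, forward 7.3 m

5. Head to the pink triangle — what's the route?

turn left 78°, forward 5.3 m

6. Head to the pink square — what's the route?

turn left 60°, forward 14.0 m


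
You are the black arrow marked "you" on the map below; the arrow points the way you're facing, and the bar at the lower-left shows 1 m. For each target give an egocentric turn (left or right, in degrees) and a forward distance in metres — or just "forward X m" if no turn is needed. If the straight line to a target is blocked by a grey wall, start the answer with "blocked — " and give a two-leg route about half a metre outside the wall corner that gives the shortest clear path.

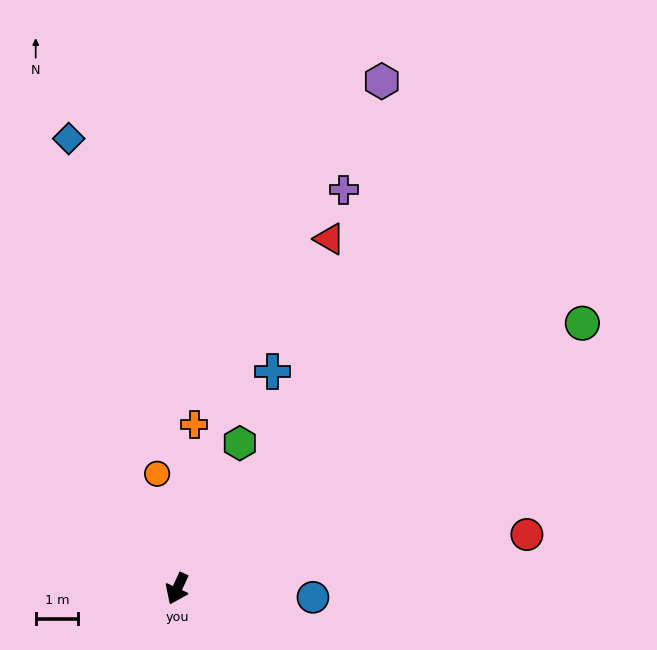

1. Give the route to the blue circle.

turn left 111°, forward 3.2 m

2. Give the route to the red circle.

turn left 124°, forward 8.3 m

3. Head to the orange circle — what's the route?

turn right 145°, forward 2.7 m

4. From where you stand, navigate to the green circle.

turn left 148°, forward 11.4 m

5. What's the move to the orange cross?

turn right 161°, forward 3.9 m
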